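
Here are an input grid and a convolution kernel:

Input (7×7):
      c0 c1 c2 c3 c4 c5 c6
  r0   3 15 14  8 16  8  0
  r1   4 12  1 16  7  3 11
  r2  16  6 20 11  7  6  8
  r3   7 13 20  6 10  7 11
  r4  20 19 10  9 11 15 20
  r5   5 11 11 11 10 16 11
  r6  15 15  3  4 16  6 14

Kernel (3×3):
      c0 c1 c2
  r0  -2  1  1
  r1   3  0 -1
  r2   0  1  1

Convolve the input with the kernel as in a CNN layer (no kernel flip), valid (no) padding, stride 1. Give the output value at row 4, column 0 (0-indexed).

11

The receptive field on the input at this output position is [20 19 10 / 5 11 11 / 15 15 3]. Elementwise product with the kernel and sum: 20·-2 + 19·1 + 10·1 + 5·3 + 11·-1 + 15·1 + 3·1.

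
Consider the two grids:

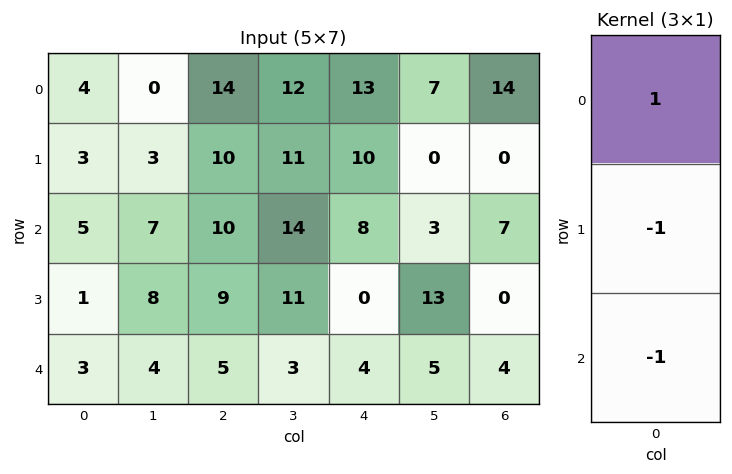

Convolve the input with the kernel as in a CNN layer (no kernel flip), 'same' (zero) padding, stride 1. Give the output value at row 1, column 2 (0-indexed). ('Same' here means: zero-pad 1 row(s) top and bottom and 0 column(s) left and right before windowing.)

The receptive field on the zero-padded input at this output position is [14 / 10 / 10]. Elementwise product with the kernel and sum: 14·1 + 10·-1 + 10·-1.

-6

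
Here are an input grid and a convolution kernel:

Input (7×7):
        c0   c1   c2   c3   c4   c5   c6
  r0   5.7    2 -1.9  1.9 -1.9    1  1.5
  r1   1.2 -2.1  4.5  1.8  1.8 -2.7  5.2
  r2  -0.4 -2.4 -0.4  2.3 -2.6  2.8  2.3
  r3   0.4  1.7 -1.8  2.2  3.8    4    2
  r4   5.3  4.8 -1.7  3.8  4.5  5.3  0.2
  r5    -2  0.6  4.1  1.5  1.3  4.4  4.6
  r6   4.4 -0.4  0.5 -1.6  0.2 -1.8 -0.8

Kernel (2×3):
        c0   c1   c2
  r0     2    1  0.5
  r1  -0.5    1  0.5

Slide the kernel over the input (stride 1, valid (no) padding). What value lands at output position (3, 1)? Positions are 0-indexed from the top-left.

The receptive field on the input at this output position is [1.7 -1.8 2.2 / 4.8 -1.7 3.8]. Elementwise product with the kernel and sum: 1.7·2 + -1.8·1 + 2.2·0.5 + 4.8·-0.5 + -1.7·1 + 3.8·0.5.

0.5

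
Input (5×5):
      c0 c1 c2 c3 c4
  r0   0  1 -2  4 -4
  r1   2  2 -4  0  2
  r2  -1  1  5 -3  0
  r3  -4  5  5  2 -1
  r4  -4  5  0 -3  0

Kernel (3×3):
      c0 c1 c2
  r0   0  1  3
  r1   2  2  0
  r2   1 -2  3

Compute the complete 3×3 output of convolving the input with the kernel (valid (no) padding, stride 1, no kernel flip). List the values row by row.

Output[0,0]: The receptive field on the input at this output position is [0 1 -2 / 2 2 -4 / -1 1 5]. Elementwise product with the kernel and sum: 1·1 + -2·3 + 2·2 + 2·2 + -1·1 + 1·-2 + 5·3.
Output[0,1]: The receptive field on the input at this output position is [1 -2 4 / 2 -4 0 / 1 5 -3]. Elementwise product with the kernel and sum: -2·1 + 4·3 + 2·2 + -4·2 + 1·1 + 5·-2 + -3·3.

15 -12 -5
-9 9 8
4 12 17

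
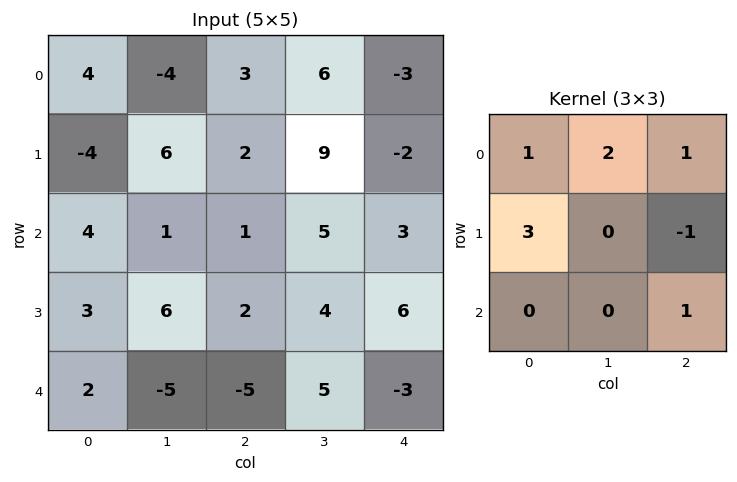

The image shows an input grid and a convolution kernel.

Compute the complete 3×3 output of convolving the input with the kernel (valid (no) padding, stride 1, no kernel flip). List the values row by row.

Output[0,0]: The receptive field on the input at this output position is [4 -4 3 / -4 6 2 / 4 1 1]. Elementwise product with the kernel and sum: 4·1 + -4·2 + 3·1 + -4·3 + 2·-1 + 1·1.
Output[0,1]: The receptive field on the input at this output position is [-4 3 6 / 6 2 9 / 1 1 5]. Elementwise product with the kernel and sum: -4·1 + 3·2 + 6·1 + 6·3 + 9·-1 + 5·1.

-14 22 23
23 21 24
9 27 11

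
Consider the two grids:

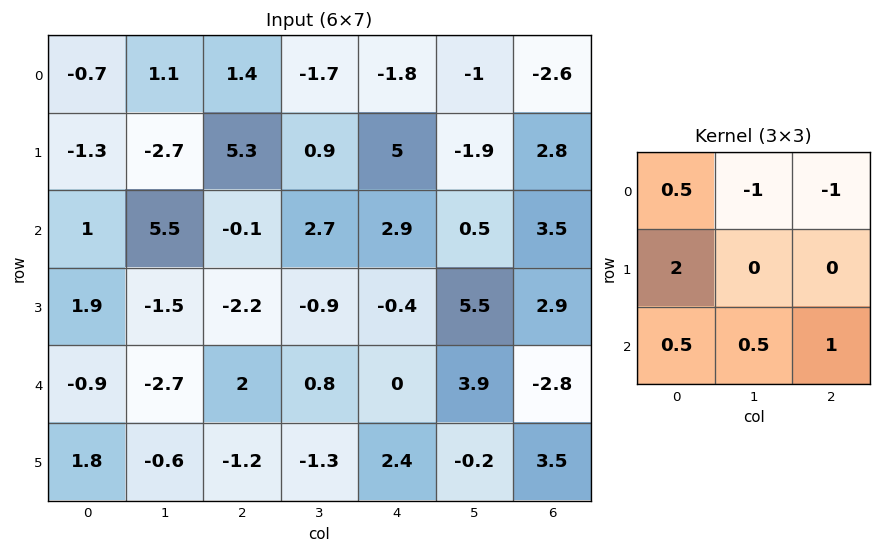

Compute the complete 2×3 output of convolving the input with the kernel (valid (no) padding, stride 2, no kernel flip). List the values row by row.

-2.3 19 17.9
-0.9 -8.65 -4.2

Output[0,0]: The receptive field on the input at this output position is [-0.7 1.1 1.4 / -1.3 -2.7 5.3 / 1 5.5 -0.1]. Elementwise product with the kernel and sum: -0.7·0.5 + 1.1·-1 + 1.4·-1 + -1.3·2 + 1·0.5 + 5.5·0.5 + -0.1·1.
Output[0,1]: The receptive field on the input at this output position is [1.4 -1.7 -1.8 / 5.3 0.9 5 / -0.1 2.7 2.9]. Elementwise product with the kernel and sum: 1.4·0.5 + -1.7·-1 + -1.8·-1 + 5.3·2 + -0.1·0.5 + 2.7·0.5 + 2.9·1.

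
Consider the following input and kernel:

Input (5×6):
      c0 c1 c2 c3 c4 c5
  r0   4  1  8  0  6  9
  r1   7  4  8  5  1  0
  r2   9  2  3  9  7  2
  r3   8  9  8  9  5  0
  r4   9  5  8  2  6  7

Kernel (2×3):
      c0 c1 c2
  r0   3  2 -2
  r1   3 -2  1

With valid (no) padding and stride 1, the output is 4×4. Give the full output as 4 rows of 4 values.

19 20 27 7
39 27 30 32
39 14 24 54
51 26 58 38

Output[0,0]: The receptive field on the input at this output position is [4 1 8 / 7 4 8]. Elementwise product with the kernel and sum: 4·3 + 1·2 + 8·-2 + 7·3 + 4·-2 + 8·1.
Output[0,1]: The receptive field on the input at this output position is [1 8 0 / 4 8 5]. Elementwise product with the kernel and sum: 1·3 + 8·2 + 0·-2 + 4·3 + 8·-2 + 5·1.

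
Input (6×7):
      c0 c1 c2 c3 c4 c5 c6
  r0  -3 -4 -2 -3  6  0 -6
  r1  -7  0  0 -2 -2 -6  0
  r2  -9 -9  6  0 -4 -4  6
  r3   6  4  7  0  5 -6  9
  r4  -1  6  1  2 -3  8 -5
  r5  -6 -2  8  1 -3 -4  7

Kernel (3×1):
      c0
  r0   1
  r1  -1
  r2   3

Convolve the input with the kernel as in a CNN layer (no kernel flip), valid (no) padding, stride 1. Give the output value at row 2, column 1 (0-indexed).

The receptive field on the input at this output position is [-9 / 4 / 6]. Elementwise product with the kernel and sum: -9·1 + 4·-1 + 6·3.

5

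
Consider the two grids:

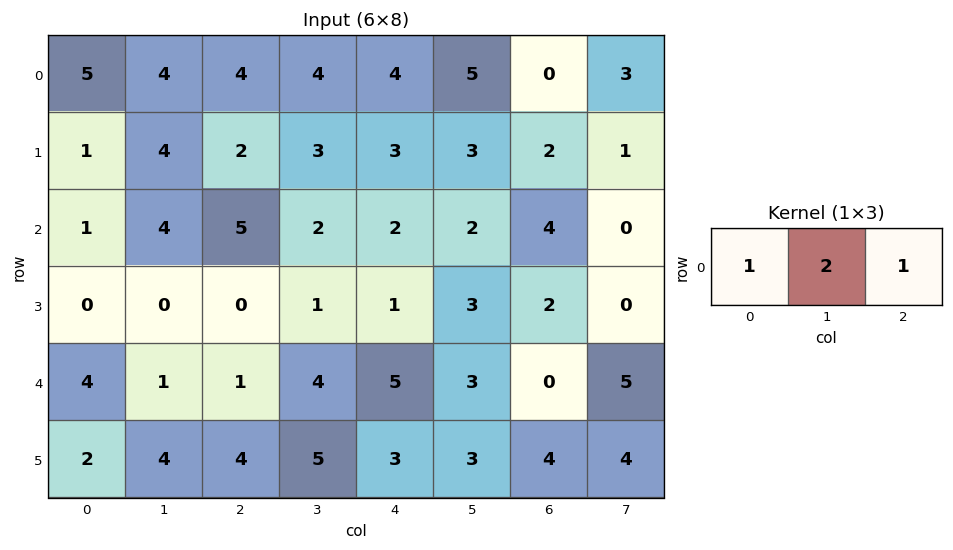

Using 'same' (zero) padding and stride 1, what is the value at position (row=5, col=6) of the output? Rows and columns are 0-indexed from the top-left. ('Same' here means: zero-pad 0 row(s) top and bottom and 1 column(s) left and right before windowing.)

The receptive field on the zero-padded input at this output position is [3 4 4]. Elementwise product with the kernel and sum: 3·1 + 4·2 + 4·1.

15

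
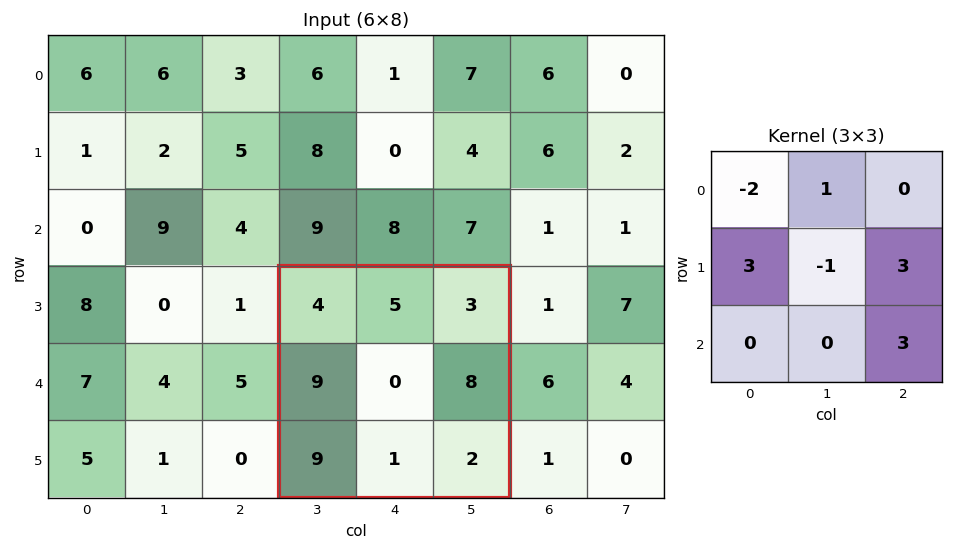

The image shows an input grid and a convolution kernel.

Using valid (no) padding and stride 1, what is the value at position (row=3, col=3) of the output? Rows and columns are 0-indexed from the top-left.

The receptive field on the input at this output position is [4 5 3 / 9 0 8 / 9 1 2]. Elementwise product with the kernel and sum: 4·-2 + 5·1 + 9·3 + 0·-1 + 8·3 + 2·3.

54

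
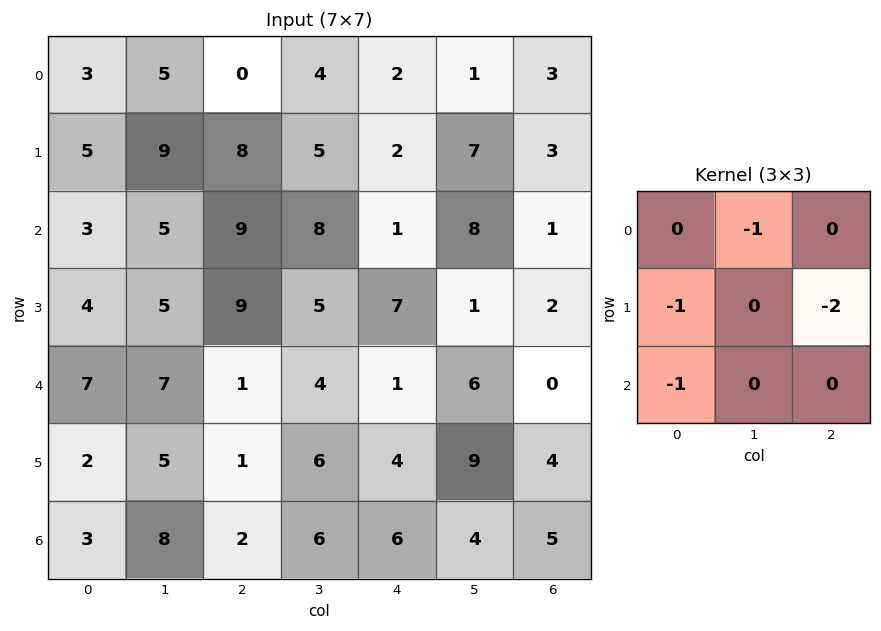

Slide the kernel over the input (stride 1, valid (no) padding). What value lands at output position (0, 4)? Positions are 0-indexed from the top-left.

-10

The receptive field on the input at this output position is [2 1 3 / 2 7 3 / 1 8 1]. Elementwise product with the kernel and sum: 1·-1 + 2·-1 + 3·-2 + 1·-1.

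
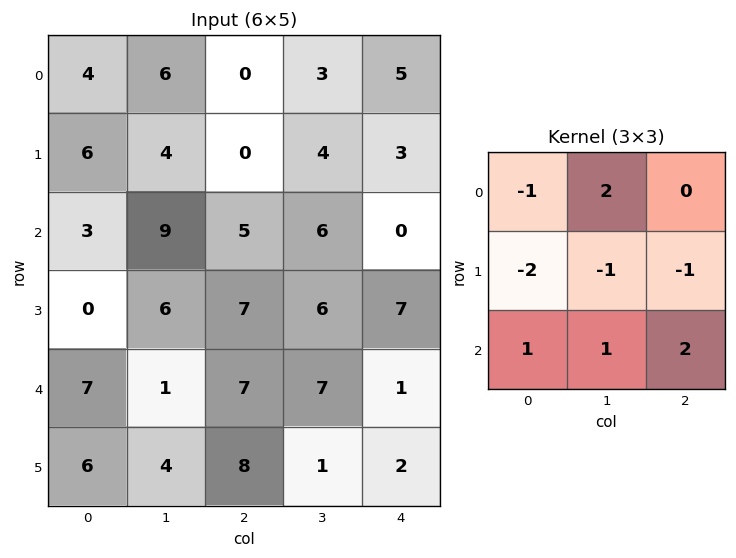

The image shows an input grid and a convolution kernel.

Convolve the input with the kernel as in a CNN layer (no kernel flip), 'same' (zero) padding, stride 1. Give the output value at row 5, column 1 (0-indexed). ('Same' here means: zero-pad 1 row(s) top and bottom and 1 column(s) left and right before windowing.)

The receptive field on the zero-padded input at this output position is [7 1 7 / 6 4 8 / 0 0 0]. Elementwise product with the kernel and sum: 7·-1 + 1·2 + 6·-2 + 4·-1 + 8·-1 + 0·1 + 0·1 + 0·2.

-29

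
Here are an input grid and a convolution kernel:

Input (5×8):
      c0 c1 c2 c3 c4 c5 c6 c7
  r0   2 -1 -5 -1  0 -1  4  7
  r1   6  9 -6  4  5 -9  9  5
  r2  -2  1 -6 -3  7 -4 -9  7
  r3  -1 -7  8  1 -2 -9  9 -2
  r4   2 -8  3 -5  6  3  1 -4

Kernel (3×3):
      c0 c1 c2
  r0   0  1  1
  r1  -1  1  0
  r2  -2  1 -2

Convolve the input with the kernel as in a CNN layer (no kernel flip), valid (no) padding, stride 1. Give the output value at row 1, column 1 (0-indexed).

The receptive field on the input at this output position is [9 -6 4 / 1 -6 -3 / -7 8 1]. Elementwise product with the kernel and sum: -6·1 + 4·1 + 1·-1 + -6·1 + -7·-2 + 8·1 + 1·-2.

11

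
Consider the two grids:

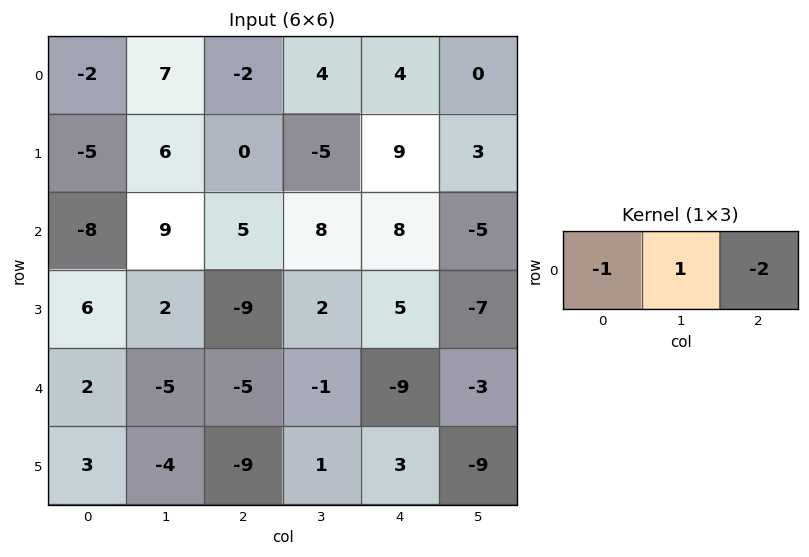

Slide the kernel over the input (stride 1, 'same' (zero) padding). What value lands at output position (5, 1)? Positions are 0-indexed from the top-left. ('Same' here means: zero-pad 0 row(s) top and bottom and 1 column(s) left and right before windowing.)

11

The receptive field on the zero-padded input at this output position is [3 -4 -9]. Elementwise product with the kernel and sum: 3·-1 + -4·1 + -9·-2.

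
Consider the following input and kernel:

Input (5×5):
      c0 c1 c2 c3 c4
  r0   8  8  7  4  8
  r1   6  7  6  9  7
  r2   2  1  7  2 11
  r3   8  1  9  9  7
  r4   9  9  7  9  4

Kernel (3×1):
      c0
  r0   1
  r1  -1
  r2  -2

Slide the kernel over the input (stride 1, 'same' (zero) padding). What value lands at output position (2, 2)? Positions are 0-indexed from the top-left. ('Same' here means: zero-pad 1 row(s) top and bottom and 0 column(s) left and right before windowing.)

The receptive field on the zero-padded input at this output position is [6 / 7 / 9]. Elementwise product with the kernel and sum: 6·1 + 7·-1 + 9·-2.

-19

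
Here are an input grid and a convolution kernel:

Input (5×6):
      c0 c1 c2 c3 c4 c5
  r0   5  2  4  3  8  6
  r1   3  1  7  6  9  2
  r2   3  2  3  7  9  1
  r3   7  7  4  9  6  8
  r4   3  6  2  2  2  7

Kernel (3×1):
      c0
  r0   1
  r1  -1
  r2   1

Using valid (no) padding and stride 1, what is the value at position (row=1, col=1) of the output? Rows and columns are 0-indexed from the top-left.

The receptive field on the input at this output position is [1 / 2 / 7]. Elementwise product with the kernel and sum: 1·1 + 2·-1 + 7·1.

6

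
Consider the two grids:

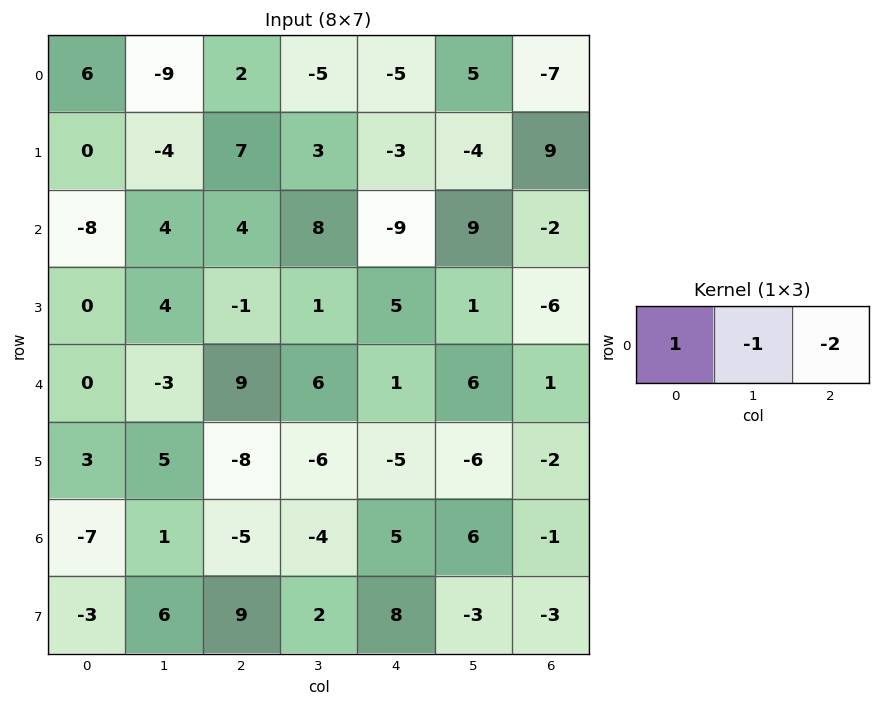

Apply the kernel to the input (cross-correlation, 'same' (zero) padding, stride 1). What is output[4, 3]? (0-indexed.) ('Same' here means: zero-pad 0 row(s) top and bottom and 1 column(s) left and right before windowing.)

The receptive field on the zero-padded input at this output position is [9 6 1]. Elementwise product with the kernel and sum: 9·1 + 6·-1 + 1·-2.

1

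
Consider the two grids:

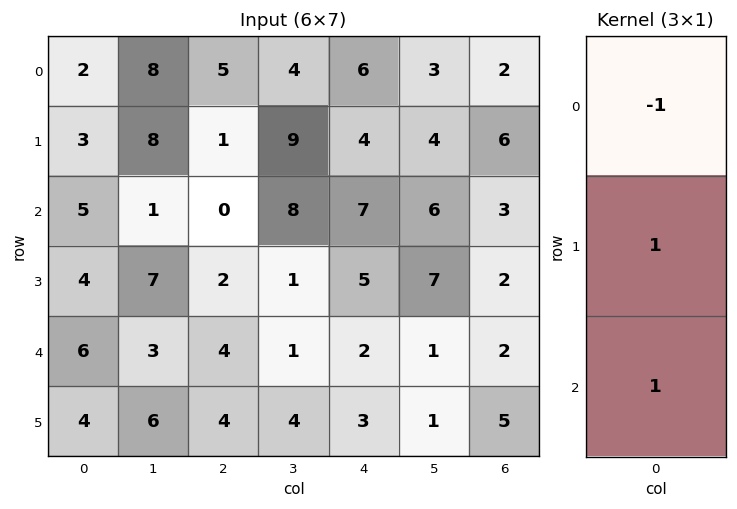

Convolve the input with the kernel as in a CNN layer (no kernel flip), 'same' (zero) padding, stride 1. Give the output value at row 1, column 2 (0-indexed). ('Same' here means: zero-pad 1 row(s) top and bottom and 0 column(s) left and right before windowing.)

The receptive field on the zero-padded input at this output position is [5 / 1 / 0]. Elementwise product with the kernel and sum: 5·-1 + 1·1 + 0·1.

-4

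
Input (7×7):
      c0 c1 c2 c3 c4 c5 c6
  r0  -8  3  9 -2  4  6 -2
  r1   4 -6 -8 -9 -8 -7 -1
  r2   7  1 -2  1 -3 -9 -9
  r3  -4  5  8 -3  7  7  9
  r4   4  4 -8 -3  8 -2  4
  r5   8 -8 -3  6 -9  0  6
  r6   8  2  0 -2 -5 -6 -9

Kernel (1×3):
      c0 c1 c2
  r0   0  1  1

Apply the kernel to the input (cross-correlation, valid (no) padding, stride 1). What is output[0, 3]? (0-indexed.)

10

The receptive field on the input at this output position is [-2 4 6]. Elementwise product with the kernel and sum: 4·1 + 6·1.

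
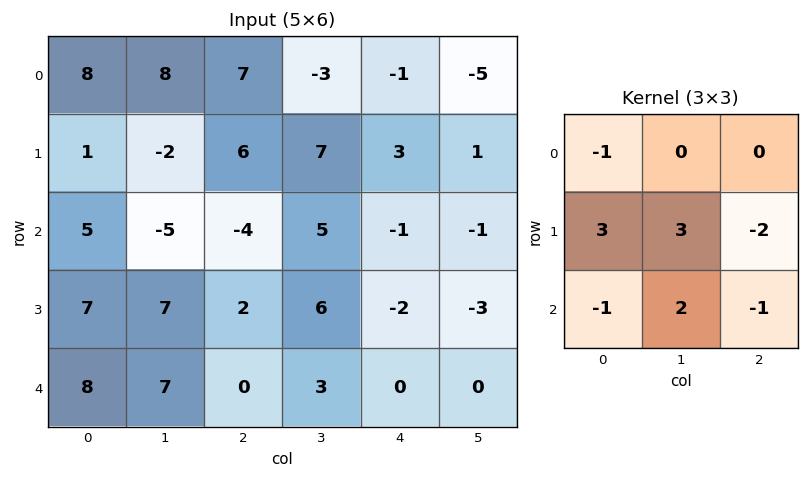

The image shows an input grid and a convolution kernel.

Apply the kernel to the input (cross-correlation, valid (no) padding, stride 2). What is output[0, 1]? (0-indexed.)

41

The receptive field on the input at this output position is [7 -3 -1 / 6 7 3 / -4 5 -1]. Elementwise product with the kernel and sum: 7·-1 + 6·3 + 7·3 + 3·-2 + -4·-1 + 5·2 + -1·-1.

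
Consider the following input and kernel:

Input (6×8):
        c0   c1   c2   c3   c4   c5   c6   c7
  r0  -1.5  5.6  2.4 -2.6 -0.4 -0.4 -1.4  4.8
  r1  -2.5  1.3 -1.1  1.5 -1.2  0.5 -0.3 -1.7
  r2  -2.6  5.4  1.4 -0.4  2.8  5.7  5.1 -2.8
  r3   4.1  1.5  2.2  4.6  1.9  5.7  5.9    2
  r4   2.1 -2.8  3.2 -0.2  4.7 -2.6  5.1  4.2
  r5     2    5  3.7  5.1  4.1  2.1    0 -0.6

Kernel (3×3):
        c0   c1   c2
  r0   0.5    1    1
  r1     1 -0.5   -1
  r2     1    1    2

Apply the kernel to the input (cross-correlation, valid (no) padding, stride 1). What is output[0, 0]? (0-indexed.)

10.8

The receptive field on the input at this output position is [-1.5 5.6 2.4 / -2.5 1.3 -1.1 / -2.6 5.4 1.4]. Elementwise product with the kernel and sum: -1.5·0.5 + 5.6·1 + 2.4·1 + -2.5·1 + 1.3·-0.5 + -1.1·-1 + -2.6·1 + 5.4·1 + 1.4·2.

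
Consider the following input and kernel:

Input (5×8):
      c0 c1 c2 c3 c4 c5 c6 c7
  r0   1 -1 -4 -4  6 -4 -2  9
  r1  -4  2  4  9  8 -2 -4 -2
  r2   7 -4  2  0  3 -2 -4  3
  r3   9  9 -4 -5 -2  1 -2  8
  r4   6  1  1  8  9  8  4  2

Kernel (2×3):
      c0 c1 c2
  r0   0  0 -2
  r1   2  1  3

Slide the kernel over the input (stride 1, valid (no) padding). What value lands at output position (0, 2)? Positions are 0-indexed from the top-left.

The receptive field on the input at this output position is [-4 -4 6 / 4 9 8]. Elementwise product with the kernel and sum: 6·-2 + 4·2 + 9·1 + 8·3.

29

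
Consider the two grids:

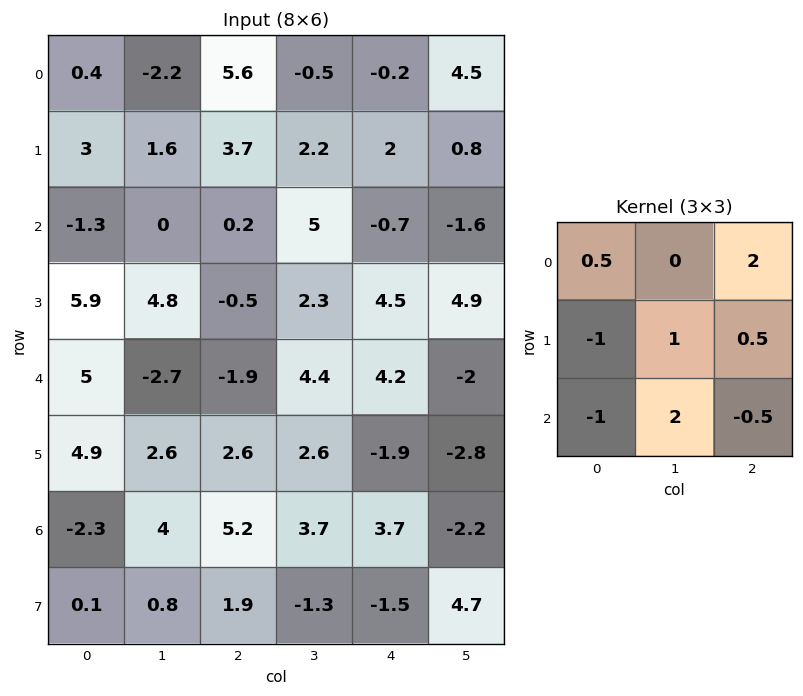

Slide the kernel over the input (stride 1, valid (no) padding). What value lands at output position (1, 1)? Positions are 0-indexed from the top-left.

0.95

The receptive field on the input at this output position is [1.6 3.7 2.2 / 0 0.2 5 / 4.8 -0.5 2.3]. Elementwise product with the kernel and sum: 1.6·0.5 + 2.2·2 + 0·-1 + 0.2·1 + 5·0.5 + 4.8·-1 + -0.5·2 + 2.3·-0.5.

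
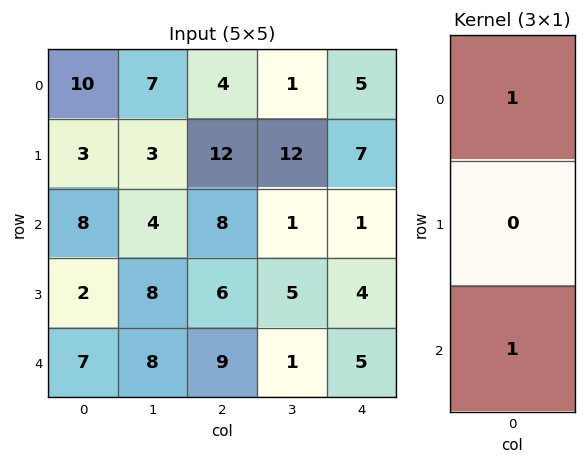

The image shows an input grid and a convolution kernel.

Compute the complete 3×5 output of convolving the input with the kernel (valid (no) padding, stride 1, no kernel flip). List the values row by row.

18 11 12 2 6
5 11 18 17 11
15 12 17 2 6

Output[0,0]: The receptive field on the input at this output position is [10 / 3 / 8]. Elementwise product with the kernel and sum: 10·1 + 8·1.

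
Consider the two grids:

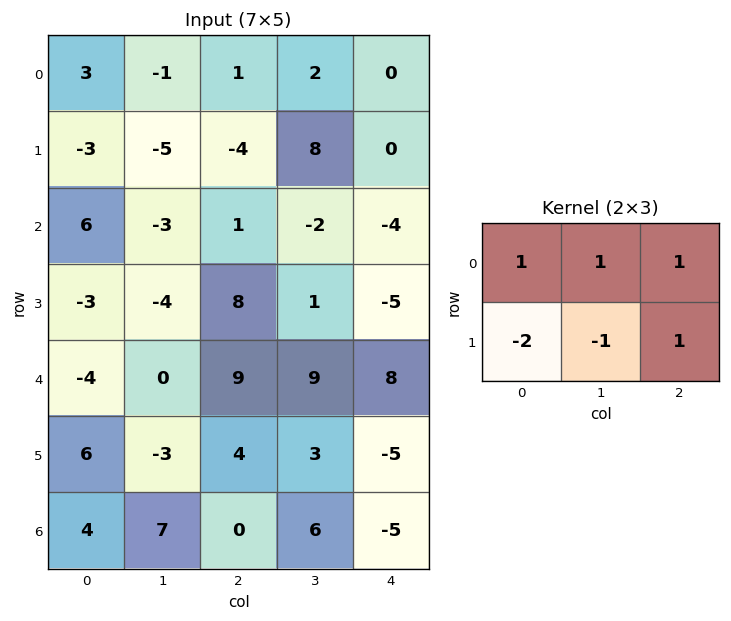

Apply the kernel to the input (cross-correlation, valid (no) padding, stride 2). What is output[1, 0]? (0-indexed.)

The receptive field on the input at this output position is [6 -3 1 / -3 -4 8]. Elementwise product with the kernel and sum: 6·1 + -3·1 + 1·1 + -3·-2 + -4·-1 + 8·1.

22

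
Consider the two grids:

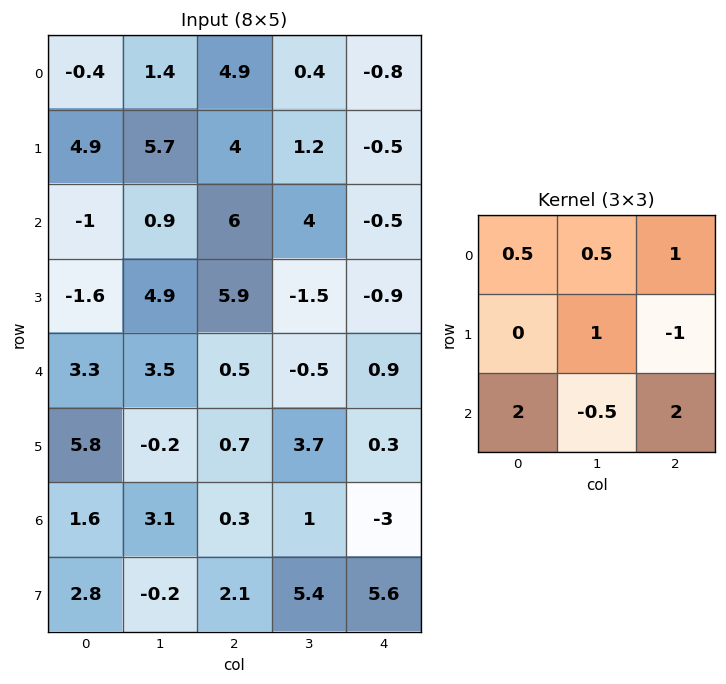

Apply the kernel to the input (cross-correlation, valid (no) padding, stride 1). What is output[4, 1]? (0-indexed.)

6.55

The receptive field on the input at this output position is [3.5 0.5 -0.5 / -0.2 0.7 3.7 / 3.1 0.3 1]. Elementwise product with the kernel and sum: 3.5·0.5 + 0.5·0.5 + -0.5·1 + 0.7·1 + 3.7·-1 + 3.1·2 + 0.3·-0.5 + 1·2.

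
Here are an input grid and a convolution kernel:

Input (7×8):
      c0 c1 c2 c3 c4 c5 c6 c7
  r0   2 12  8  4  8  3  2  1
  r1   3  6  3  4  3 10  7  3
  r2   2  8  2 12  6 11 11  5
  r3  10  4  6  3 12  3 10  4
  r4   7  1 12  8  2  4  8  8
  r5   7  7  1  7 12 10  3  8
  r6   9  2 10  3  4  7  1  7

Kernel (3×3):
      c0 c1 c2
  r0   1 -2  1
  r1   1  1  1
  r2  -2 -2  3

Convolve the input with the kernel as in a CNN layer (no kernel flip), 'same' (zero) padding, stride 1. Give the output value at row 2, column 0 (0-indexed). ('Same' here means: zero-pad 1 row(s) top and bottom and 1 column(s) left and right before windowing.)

2

The receptive field on the zero-padded input at this output position is [0 3 6 / 0 2 8 / 0 10 4]. Elementwise product with the kernel and sum: 0·1 + 3·-2 + 6·1 + 0·1 + 2·1 + 8·1 + 0·-2 + 10·-2 + 4·3.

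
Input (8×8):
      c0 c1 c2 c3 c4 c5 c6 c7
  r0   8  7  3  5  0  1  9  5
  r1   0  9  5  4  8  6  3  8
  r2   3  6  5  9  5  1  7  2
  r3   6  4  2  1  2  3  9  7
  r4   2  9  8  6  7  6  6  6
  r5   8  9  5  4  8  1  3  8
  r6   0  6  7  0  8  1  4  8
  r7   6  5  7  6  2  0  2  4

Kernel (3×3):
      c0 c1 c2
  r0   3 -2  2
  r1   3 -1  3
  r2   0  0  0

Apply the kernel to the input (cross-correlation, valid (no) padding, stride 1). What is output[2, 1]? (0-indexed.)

39

The receptive field on the input at this output position is [6 5 9 / 4 2 1 / 9 8 6]. Elementwise product with the kernel and sum: 6·3 + 5·-2 + 9·2 + 4·3 + 2·-1 + 1·3.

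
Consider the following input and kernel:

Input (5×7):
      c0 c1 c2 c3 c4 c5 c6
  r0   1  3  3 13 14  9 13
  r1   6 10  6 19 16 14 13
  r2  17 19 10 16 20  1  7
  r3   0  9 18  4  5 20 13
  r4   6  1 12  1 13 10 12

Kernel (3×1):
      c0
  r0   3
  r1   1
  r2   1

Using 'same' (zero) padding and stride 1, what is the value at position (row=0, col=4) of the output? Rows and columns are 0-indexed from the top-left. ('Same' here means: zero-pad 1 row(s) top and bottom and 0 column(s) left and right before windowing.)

The receptive field on the zero-padded input at this output position is [0 / 14 / 16]. Elementwise product with the kernel and sum: 0·3 + 14·1 + 16·1.

30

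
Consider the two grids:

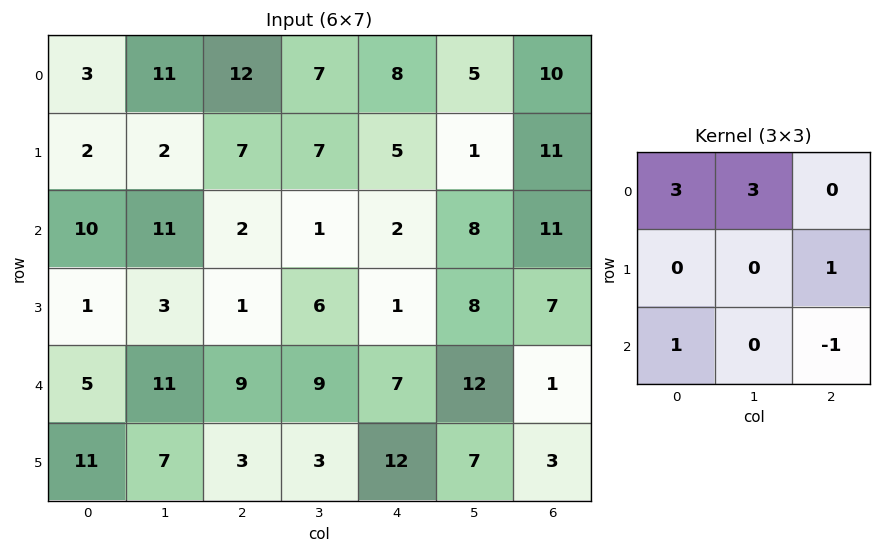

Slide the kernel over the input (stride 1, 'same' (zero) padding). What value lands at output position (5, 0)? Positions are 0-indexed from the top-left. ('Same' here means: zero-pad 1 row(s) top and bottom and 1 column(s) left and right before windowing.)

22

The receptive field on the zero-padded input at this output position is [0 5 11 / 0 11 7 / 0 0 0]. Elementwise product with the kernel and sum: 0·3 + 5·3 + 7·1 + 0·1 + 0·-1.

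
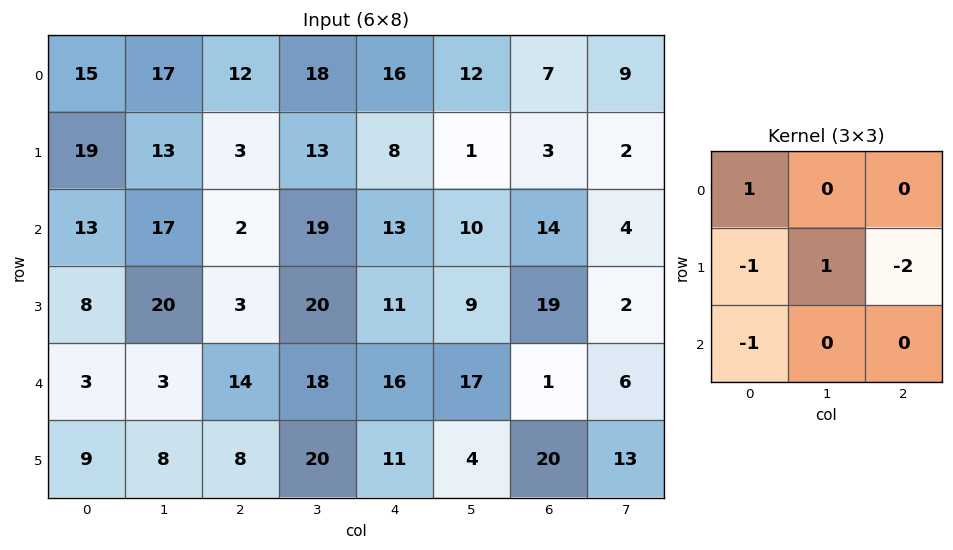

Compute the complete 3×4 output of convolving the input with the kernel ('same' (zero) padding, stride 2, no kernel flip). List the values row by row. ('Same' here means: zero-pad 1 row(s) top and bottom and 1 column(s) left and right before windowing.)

-19 -54 -39 -24
-21 -60 -33 -12
-3 -13 -36 -23

Output[0,0]: The receptive field on the zero-padded input at this output position is [0 0 0 / 0 15 17 / 0 19 13]. Elementwise product with the kernel and sum: 0·1 + 0·-1 + 15·1 + 17·-2 + 0·-1.
Output[0,1]: The receptive field on the zero-padded input at this output position is [0 0 0 / 17 12 18 / 13 3 13]. Elementwise product with the kernel and sum: 0·1 + 17·-1 + 12·1 + 18·-2 + 13·-1.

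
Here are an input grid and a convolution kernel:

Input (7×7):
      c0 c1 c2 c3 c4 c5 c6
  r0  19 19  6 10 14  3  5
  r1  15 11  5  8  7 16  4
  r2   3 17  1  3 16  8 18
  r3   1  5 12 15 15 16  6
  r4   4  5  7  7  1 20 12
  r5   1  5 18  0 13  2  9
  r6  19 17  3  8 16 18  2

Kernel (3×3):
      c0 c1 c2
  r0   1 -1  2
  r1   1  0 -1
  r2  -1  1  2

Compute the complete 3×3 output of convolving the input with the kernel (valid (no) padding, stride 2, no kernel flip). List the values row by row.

38 56 52
-8 29 96
0 44 15

Output[0,0]: The receptive field on the input at this output position is [19 19 6 / 15 11 5 / 3 17 1]. Elementwise product with the kernel and sum: 19·1 + 19·-1 + 6·2 + 15·1 + 5·-1 + 3·-1 + 17·1 + 1·2.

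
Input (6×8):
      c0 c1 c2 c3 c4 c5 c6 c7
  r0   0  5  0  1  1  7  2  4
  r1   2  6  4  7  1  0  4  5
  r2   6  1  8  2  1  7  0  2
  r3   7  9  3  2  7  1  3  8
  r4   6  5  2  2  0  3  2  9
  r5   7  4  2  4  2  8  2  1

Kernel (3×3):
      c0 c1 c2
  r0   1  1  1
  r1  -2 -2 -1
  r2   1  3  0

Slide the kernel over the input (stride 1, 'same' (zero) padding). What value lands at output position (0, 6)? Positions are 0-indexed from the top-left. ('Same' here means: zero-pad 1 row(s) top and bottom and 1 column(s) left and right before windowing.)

-10

The receptive field on the zero-padded input at this output position is [0 0 0 / 7 2 4 / 0 4 5]. Elementwise product with the kernel and sum: 0·1 + 0·1 + 0·1 + 7·-2 + 2·-2 + 4·-1 + 0·1 + 4·3.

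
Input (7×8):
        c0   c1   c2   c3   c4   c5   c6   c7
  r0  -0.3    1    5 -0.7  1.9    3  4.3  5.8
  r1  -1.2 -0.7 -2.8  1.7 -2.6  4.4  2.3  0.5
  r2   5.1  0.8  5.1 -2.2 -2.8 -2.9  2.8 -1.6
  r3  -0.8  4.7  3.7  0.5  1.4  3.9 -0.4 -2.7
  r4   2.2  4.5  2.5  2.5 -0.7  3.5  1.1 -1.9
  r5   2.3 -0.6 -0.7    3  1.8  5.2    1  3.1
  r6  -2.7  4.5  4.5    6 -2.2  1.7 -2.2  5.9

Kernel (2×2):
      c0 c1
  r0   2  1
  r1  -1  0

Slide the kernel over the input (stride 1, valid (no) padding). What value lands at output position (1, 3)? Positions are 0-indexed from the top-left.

3

The receptive field on the input at this output position is [1.7 -2.6 / -2.2 -2.8]. Elementwise product with the kernel and sum: 1.7·2 + -2.6·1 + -2.2·-1.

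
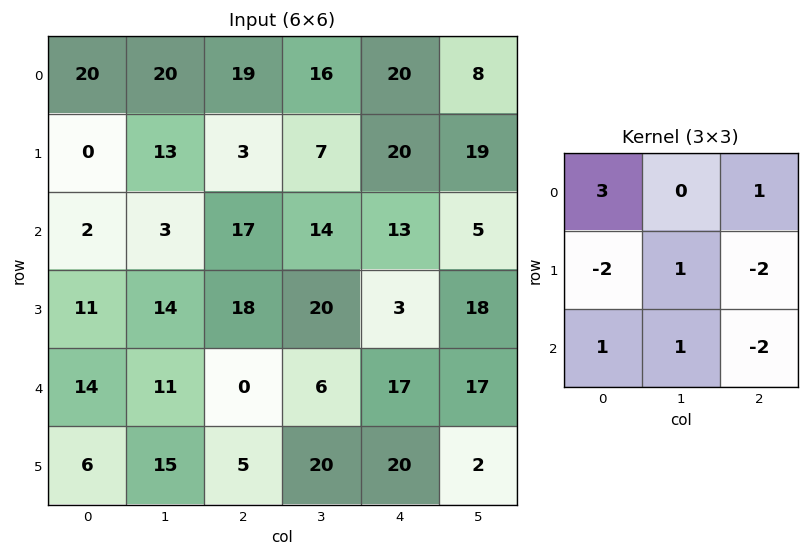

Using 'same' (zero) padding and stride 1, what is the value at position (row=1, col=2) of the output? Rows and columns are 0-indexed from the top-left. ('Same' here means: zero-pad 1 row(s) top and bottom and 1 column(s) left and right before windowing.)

31

The receptive field on the zero-padded input at this output position is [20 19 16 / 13 3 7 / 3 17 14]. Elementwise product with the kernel and sum: 20·3 + 16·1 + 13·-2 + 3·1 + 7·-2 + 3·1 + 17·1 + 14·-2.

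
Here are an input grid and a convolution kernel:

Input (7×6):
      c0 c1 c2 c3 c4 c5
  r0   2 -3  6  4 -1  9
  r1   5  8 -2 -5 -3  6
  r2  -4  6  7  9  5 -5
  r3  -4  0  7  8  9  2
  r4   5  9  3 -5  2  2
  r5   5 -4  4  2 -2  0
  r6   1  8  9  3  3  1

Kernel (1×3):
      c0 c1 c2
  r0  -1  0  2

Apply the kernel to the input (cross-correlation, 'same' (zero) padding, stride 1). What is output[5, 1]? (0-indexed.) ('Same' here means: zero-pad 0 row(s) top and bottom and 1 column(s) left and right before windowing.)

3

The receptive field on the zero-padded input at this output position is [5 -4 4]. Elementwise product with the kernel and sum: 5·-1 + 4·2.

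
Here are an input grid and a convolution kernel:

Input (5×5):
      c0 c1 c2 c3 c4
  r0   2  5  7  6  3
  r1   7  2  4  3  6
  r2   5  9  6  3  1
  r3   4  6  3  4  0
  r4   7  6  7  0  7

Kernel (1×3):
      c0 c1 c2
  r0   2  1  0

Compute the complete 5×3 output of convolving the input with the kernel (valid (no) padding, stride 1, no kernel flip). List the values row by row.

Output[0,0]: The receptive field on the input at this output position is [2 5 7]. Elementwise product with the kernel and sum: 2·2 + 5·1.
Output[0,1]: The receptive field on the input at this output position is [5 7 6]. Elementwise product with the kernel and sum: 5·2 + 7·1.

9 17 20
16 8 11
19 24 15
14 15 10
20 19 14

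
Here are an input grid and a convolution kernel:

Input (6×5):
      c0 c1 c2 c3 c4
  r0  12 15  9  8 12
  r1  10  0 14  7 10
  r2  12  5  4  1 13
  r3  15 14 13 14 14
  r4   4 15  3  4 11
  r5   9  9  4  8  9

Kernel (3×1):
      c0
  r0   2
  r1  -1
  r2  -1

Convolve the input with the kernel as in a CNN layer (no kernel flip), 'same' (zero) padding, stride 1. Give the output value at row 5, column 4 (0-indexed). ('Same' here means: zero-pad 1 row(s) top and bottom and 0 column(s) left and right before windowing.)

The receptive field on the zero-padded input at this output position is [11 / 9 / 0]. Elementwise product with the kernel and sum: 11·2 + 9·-1 + 0·-1.

13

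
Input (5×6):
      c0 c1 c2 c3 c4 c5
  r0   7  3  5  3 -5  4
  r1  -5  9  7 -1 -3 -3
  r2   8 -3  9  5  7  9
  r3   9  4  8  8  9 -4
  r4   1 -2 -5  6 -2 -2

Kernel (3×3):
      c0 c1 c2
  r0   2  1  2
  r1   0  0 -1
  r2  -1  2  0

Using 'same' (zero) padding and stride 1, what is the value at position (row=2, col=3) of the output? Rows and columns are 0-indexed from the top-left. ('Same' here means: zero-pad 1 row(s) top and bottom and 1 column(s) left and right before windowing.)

The receptive field on the zero-padded input at this output position is [7 -1 -3 / 9 5 7 / 8 8 9]. Elementwise product with the kernel and sum: 7·2 + -1·1 + -3·2 + 7·-1 + 8·-1 + 8·2.

8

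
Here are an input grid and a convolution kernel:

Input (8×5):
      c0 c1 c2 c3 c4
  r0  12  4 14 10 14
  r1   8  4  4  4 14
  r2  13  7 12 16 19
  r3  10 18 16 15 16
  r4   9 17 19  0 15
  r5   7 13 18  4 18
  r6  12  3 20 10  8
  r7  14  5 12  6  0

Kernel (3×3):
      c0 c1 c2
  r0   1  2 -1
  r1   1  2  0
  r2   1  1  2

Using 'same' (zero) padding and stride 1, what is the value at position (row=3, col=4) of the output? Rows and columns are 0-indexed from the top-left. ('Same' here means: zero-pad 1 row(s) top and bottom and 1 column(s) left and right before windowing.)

The receptive field on the zero-padded input at this output position is [16 19 0 / 15 16 0 / 0 15 0]. Elementwise product with the kernel and sum: 16·1 + 19·2 + 0·-1 + 15·1 + 16·2 + 0·1 + 15·1 + 0·2.

116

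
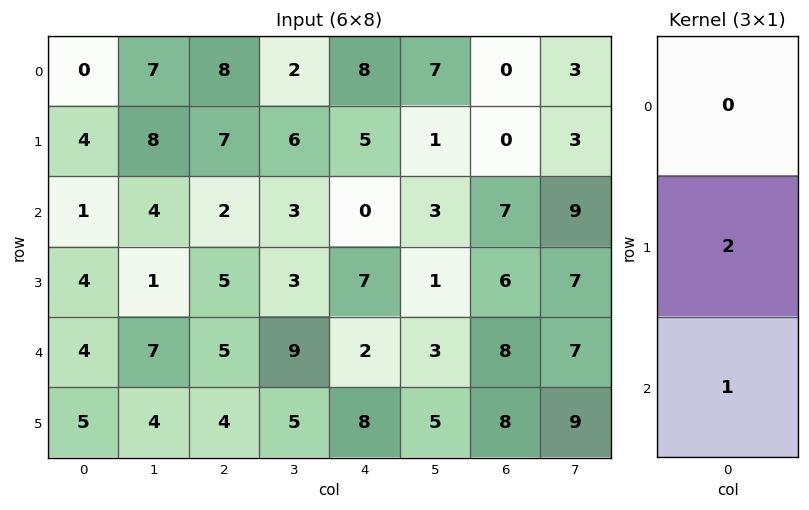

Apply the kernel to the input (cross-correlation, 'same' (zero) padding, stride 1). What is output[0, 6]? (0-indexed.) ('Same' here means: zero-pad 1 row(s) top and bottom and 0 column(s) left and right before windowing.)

The receptive field on the zero-padded input at this output position is [0 / 0 / 0]. Elementwise product with the kernel and sum: 0·2 + 0·1.

0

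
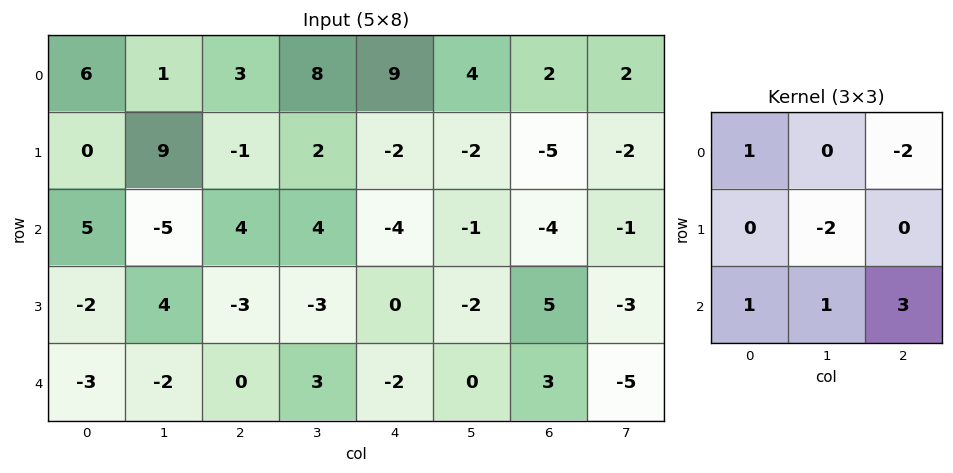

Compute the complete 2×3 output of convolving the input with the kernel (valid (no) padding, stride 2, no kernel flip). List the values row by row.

-6 -23 -8
-16 15 15

Output[0,0]: The receptive field on the input at this output position is [6 1 3 / 0 9 -1 / 5 -5 4]. Elementwise product with the kernel and sum: 6·1 + 3·-2 + 9·-2 + 5·1 + -5·1 + 4·3.
Output[0,1]: The receptive field on the input at this output position is [3 8 9 / -1 2 -2 / 4 4 -4]. Elementwise product with the kernel and sum: 3·1 + 9·-2 + 2·-2 + 4·1 + 4·1 + -4·3.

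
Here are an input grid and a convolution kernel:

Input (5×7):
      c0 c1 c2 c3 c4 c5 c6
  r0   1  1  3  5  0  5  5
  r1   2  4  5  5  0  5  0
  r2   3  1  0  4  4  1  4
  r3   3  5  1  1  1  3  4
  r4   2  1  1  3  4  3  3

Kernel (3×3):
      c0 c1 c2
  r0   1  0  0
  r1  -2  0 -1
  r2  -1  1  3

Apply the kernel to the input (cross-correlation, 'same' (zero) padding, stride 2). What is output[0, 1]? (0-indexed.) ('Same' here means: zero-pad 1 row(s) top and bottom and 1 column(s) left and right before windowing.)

9

The receptive field on the zero-padded input at this output position is [0 0 0 / 1 3 5 / 4 5 5]. Elementwise product with the kernel and sum: 0·1 + 1·-2 + 5·-1 + 4·-1 + 5·1 + 5·3.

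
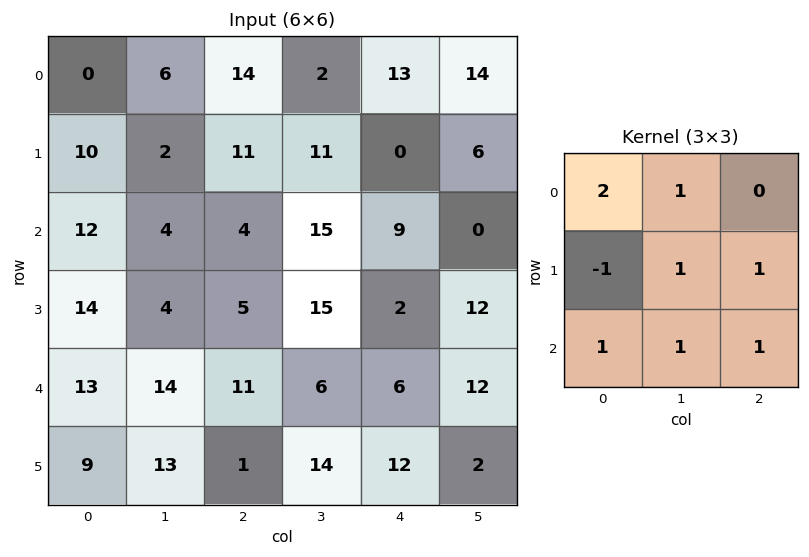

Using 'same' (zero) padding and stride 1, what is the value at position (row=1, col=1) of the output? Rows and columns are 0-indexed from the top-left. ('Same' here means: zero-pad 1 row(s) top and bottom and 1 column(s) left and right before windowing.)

The receptive field on the zero-padded input at this output position is [0 6 14 / 10 2 11 / 12 4 4]. Elementwise product with the kernel and sum: 0·2 + 6·1 + 10·-1 + 2·1 + 11·1 + 12·1 + 4·1 + 4·1.

29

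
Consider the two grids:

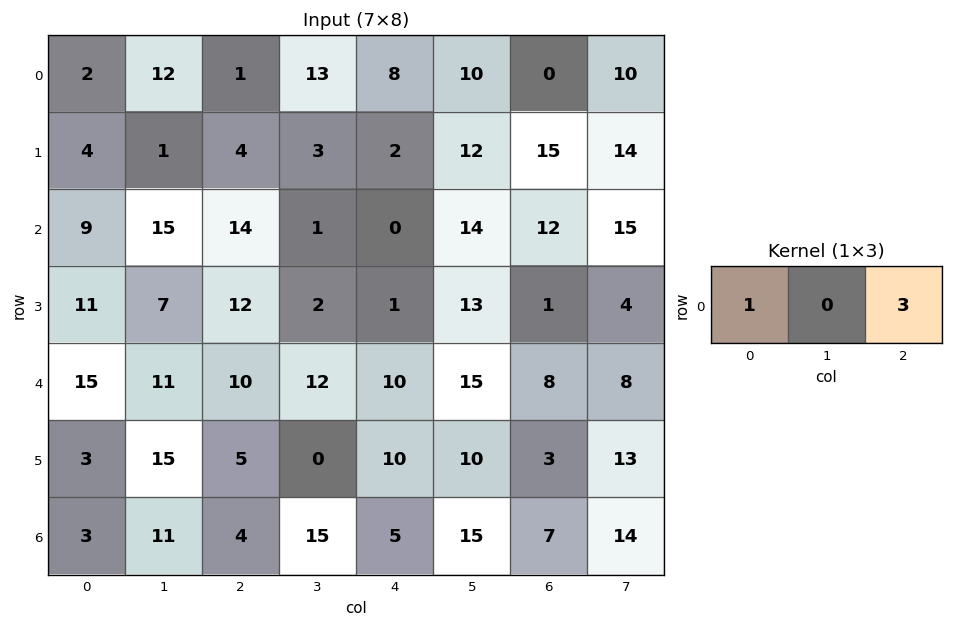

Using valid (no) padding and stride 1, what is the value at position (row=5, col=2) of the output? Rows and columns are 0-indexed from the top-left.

35

The receptive field on the input at this output position is [5 0 10]. Elementwise product with the kernel and sum: 5·1 + 10·3.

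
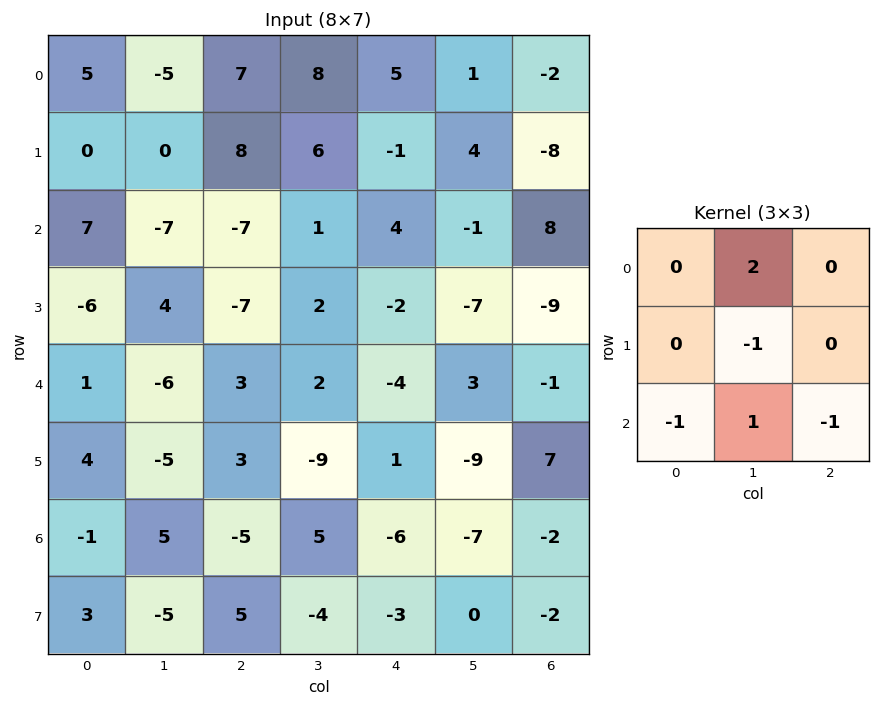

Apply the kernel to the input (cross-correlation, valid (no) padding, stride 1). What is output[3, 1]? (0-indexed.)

The receptive field on the input at this output position is [4 -7 2 / -6 3 2 / -5 3 -9]. Elementwise product with the kernel and sum: -7·2 + 3·-1 + -5·-1 + 3·1 + -9·-1.

0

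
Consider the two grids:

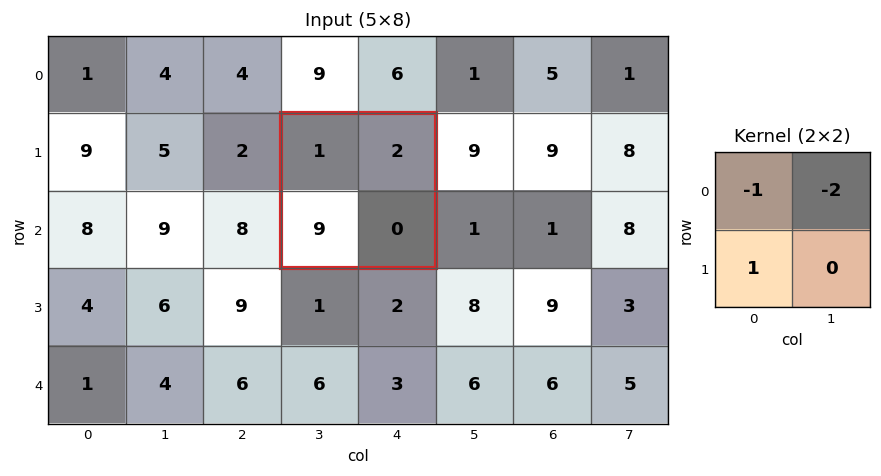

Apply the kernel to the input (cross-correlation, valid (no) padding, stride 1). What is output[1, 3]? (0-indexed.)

The receptive field on the input at this output position is [1 2 / 9 0]. Elementwise product with the kernel and sum: 1·-1 + 2·-2 + 9·1.

4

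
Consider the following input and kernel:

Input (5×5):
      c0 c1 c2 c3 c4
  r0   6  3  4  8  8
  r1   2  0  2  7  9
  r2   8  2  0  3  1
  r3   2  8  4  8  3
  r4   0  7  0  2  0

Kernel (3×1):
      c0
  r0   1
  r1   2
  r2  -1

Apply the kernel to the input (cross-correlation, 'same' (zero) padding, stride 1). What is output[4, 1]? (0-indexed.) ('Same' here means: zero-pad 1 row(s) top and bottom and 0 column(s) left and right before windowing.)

22

The receptive field on the zero-padded input at this output position is [8 / 7 / 0]. Elementwise product with the kernel and sum: 8·1 + 7·2 + 0·-1.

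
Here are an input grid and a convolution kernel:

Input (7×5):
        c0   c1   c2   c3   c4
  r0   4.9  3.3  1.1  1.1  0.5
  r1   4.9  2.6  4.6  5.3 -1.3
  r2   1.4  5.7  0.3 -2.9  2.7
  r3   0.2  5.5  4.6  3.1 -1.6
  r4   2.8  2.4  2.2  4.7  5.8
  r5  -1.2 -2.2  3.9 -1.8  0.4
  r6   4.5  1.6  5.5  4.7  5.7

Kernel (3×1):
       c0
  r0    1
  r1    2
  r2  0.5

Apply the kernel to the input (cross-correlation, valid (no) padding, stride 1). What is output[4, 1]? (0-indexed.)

The receptive field on the input at this output position is [2.4 / -2.2 / 1.6]. Elementwise product with the kernel and sum: 2.4·1 + -2.2·2 + 1.6·0.5.

-1.2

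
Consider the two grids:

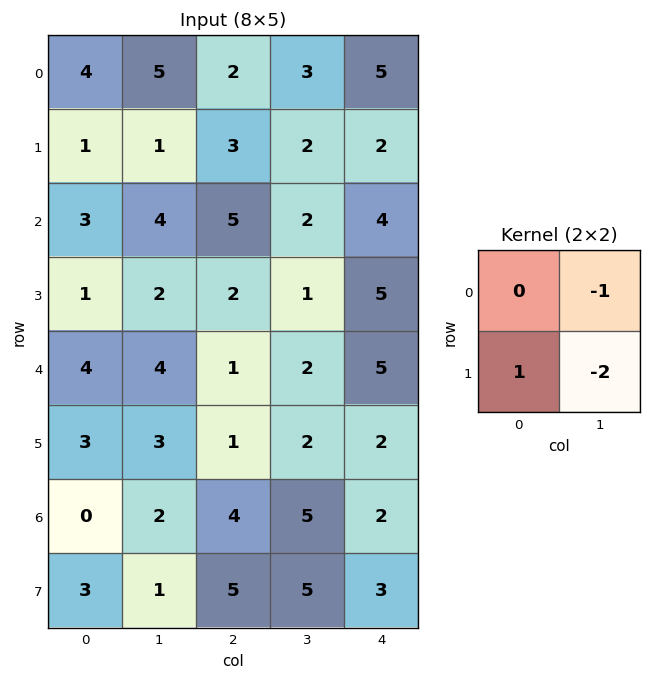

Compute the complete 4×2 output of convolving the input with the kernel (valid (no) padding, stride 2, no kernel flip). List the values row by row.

-6 -4
-7 -2
-7 -5
-1 -10

Output[0,0]: The receptive field on the input at this output position is [4 5 / 1 1]. Elementwise product with the kernel and sum: 5·-1 + 1·1 + 1·-2.
Output[0,1]: The receptive field on the input at this output position is [2 3 / 3 2]. Elementwise product with the kernel and sum: 3·-1 + 3·1 + 2·-2.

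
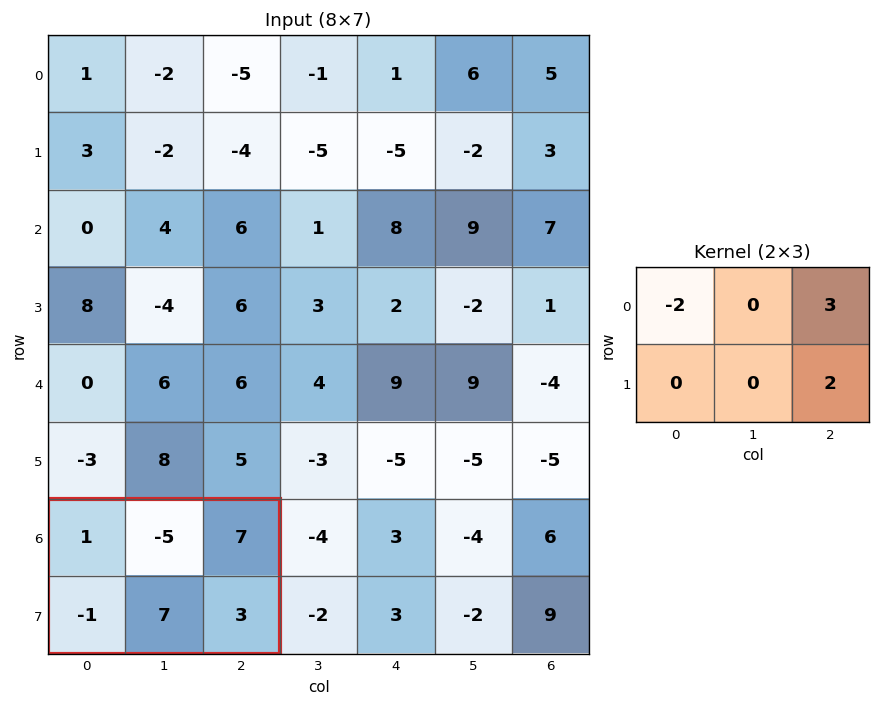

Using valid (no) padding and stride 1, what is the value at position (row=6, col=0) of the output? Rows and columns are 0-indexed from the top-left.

25

The receptive field on the input at this output position is [1 -5 7 / -1 7 3]. Elementwise product with the kernel and sum: 1·-2 + 7·3 + 3·2.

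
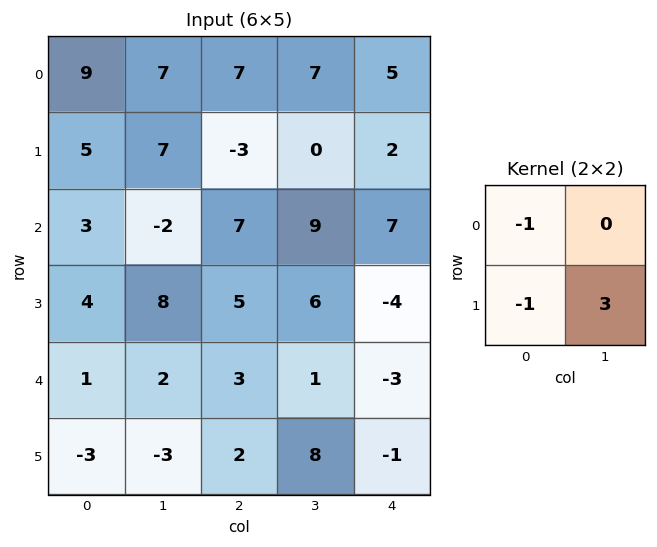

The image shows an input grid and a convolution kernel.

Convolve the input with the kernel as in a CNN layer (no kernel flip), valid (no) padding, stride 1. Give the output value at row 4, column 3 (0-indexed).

The receptive field on the input at this output position is [1 -3 / 8 -1]. Elementwise product with the kernel and sum: 1·-1 + 8·-1 + -1·3.

-12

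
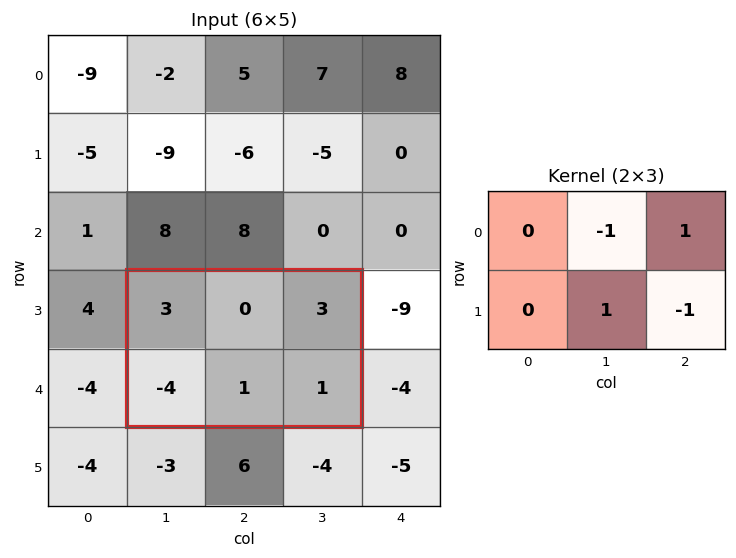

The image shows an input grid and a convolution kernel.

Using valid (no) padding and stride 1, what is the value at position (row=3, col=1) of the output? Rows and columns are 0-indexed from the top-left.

The receptive field on the input at this output position is [3 0 3 / -4 1 1]. Elementwise product with the kernel and sum: 0·-1 + 3·1 + 1·1 + 1·-1.

3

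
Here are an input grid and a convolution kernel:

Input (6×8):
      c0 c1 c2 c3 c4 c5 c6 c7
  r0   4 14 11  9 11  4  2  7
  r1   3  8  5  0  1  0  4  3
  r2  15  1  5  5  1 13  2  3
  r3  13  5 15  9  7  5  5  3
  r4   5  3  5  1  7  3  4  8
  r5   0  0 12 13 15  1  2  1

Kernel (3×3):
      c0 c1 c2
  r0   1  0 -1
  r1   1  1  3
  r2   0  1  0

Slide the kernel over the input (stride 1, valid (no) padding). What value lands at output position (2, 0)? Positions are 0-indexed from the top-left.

The receptive field on the input at this output position is [15 1 5 / 13 5 15 / 5 3 5]. Elementwise product with the kernel and sum: 15·1 + 5·-1 + 13·1 + 5·1 + 15·3 + 3·1.

76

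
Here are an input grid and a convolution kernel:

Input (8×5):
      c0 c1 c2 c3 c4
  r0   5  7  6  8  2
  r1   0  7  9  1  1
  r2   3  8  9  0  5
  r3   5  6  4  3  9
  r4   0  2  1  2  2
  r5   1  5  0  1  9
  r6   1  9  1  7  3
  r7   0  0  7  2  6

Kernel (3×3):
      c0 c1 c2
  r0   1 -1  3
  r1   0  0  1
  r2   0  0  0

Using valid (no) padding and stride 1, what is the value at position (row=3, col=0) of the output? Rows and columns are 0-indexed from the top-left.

12

The receptive field on the input at this output position is [5 6 4 / 0 2 1 / 1 5 0]. Elementwise product with the kernel and sum: 5·1 + 6·-1 + 4·3 + 1·1.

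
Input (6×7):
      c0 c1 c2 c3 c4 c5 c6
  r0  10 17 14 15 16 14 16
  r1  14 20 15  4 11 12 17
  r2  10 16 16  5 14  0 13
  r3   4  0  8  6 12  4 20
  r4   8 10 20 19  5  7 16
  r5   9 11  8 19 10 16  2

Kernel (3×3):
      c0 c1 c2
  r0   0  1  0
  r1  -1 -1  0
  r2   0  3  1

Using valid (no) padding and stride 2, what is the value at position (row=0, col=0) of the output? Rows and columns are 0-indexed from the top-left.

The receptive field on the input at this output position is [10 17 14 / 14 20 15 / 10 16 16]. Elementwise product with the kernel and sum: 17·1 + 14·-1 + 20·-1 + 16·3 + 16·1.

47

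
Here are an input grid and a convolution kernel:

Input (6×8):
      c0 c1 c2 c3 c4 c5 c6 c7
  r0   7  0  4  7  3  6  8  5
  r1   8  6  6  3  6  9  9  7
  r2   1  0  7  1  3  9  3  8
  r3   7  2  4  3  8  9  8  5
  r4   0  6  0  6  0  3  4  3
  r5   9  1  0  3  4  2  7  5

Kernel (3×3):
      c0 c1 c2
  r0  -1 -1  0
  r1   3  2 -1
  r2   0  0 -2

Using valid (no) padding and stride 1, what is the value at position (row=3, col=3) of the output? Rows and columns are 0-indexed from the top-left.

The receptive field on the input at this output position is [3 8 9 / 6 0 3 / 3 4 2]. Elementwise product with the kernel and sum: 3·-1 + 8·-1 + 6·3 + 0·2 + 3·-1 + 2·-2.

0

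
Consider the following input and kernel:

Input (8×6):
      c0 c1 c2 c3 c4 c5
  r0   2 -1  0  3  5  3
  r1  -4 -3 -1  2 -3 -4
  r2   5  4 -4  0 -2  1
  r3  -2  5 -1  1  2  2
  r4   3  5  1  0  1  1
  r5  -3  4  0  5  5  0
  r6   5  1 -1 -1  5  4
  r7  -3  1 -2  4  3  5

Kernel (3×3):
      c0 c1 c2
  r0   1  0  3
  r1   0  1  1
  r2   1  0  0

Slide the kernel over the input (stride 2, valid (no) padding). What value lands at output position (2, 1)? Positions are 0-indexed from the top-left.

13

The receptive field on the input at this output position is [1 0 1 / 0 5 5 / -1 -1 5]. Elementwise product with the kernel and sum: 1·1 + 1·3 + 5·1 + 5·1 + -1·1.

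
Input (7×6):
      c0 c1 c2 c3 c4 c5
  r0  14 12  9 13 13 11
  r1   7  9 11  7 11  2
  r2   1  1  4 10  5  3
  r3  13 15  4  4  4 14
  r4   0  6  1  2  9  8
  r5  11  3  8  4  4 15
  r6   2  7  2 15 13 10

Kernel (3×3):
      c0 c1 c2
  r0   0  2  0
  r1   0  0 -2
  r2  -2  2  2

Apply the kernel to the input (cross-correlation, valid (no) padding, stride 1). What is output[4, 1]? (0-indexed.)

14

The receptive field on the input at this output position is [6 1 2 / 3 8 4 / 7 2 15]. Elementwise product with the kernel and sum: 1·2 + 4·-2 + 7·-2 + 2·2 + 15·2.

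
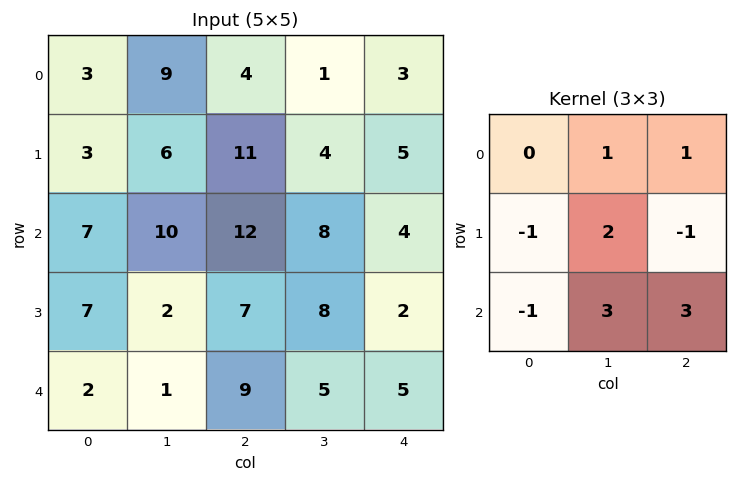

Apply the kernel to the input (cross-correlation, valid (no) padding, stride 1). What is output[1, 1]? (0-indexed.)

64

The receptive field on the input at this output position is [6 11 4 / 10 12 8 / 2 7 8]. Elementwise product with the kernel and sum: 11·1 + 4·1 + 10·-1 + 12·2 + 8·-1 + 2·-1 + 7·3 + 8·3.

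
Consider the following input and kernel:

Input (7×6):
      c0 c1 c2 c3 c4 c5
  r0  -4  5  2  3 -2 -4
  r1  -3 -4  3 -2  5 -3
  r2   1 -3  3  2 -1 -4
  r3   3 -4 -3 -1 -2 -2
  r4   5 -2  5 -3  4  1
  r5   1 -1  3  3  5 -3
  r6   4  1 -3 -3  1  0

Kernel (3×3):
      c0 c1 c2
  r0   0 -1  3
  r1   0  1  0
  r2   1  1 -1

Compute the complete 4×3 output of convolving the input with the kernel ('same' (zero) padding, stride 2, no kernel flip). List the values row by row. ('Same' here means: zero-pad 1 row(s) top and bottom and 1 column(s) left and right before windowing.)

-3 3 4
-1 -12 -16
-8 4 11
0 3 -13

Output[0,0]: The receptive field on the zero-padded input at this output position is [0 0 0 / 0 -4 5 / 0 -3 -4]. Elementwise product with the kernel and sum: 0·-1 + 0·3 + -4·1 + 0·1 + -3·1 + -4·-1.
Output[0,1]: The receptive field on the zero-padded input at this output position is [0 0 0 / 5 2 3 / -4 3 -2]. Elementwise product with the kernel and sum: 0·-1 + 0·3 + 2·1 + -4·1 + 3·1 + -2·-1.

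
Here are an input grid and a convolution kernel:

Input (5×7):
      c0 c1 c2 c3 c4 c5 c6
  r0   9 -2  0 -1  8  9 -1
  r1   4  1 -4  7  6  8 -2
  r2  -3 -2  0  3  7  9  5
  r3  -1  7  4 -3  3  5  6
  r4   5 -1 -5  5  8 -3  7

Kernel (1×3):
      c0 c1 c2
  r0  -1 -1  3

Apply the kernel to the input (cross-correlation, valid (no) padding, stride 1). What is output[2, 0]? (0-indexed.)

The receptive field on the input at this output position is [-3 -2 0]. Elementwise product with the kernel and sum: -3·-1 + -2·-1 + 0·3.

5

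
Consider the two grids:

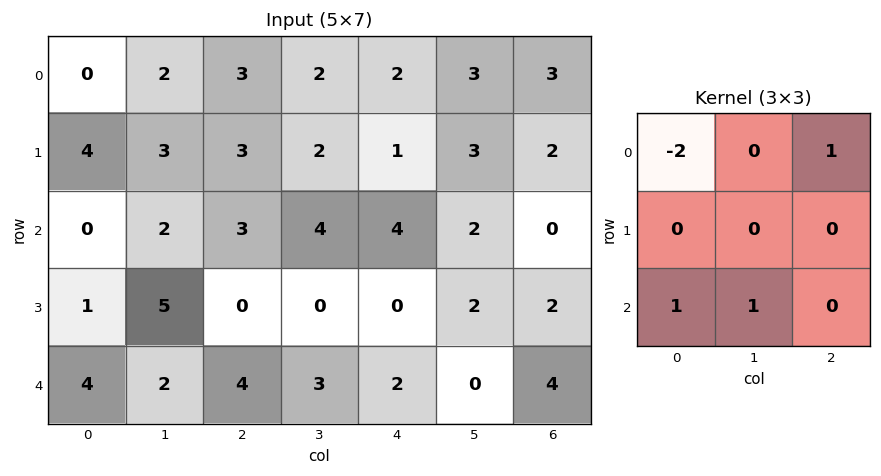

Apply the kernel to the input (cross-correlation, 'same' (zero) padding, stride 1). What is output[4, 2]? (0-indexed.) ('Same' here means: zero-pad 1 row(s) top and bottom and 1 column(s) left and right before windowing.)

The receptive field on the zero-padded input at this output position is [5 0 0 / 2 4 3 / 0 0 0]. Elementwise product with the kernel and sum: 5·-2 + 0·1 + 0·1 + 0·1.

-10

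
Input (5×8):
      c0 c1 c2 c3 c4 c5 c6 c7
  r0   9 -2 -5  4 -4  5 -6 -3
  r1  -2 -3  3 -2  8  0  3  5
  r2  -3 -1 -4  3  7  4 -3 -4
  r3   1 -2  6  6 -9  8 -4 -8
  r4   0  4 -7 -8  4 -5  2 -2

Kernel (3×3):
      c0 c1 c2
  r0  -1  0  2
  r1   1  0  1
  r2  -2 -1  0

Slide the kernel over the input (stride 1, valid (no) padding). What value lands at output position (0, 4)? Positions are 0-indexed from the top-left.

-15

The receptive field on the input at this output position is [-4 5 -6 / 8 0 3 / 7 4 -3]. Elementwise product with the kernel and sum: -4·-1 + -6·2 + 8·1 + 3·1 + 7·-2 + 4·-1.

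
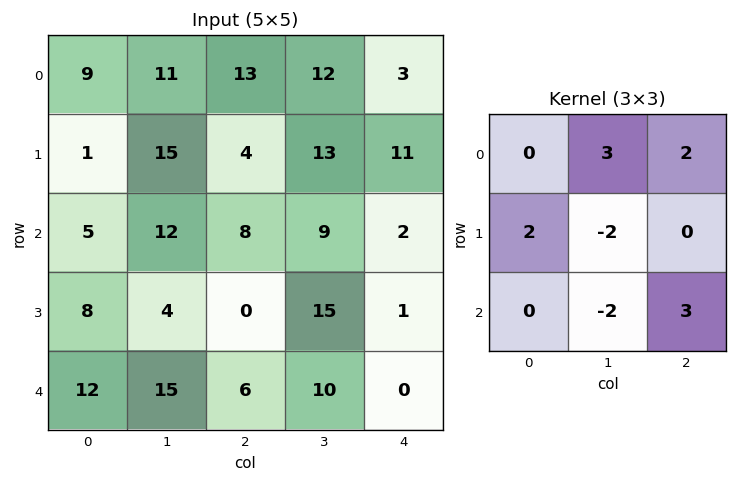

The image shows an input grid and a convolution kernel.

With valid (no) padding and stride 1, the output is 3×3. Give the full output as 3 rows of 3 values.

Output[0,0]: The receptive field on the input at this output position is [9 11 13 / 1 15 4 / 5 12 8]. Elementwise product with the kernel and sum: 11·3 + 13·2 + 1·2 + 15·-2 + 12·-2 + 8·3.

31 96 12
31 91 32
48 68 -19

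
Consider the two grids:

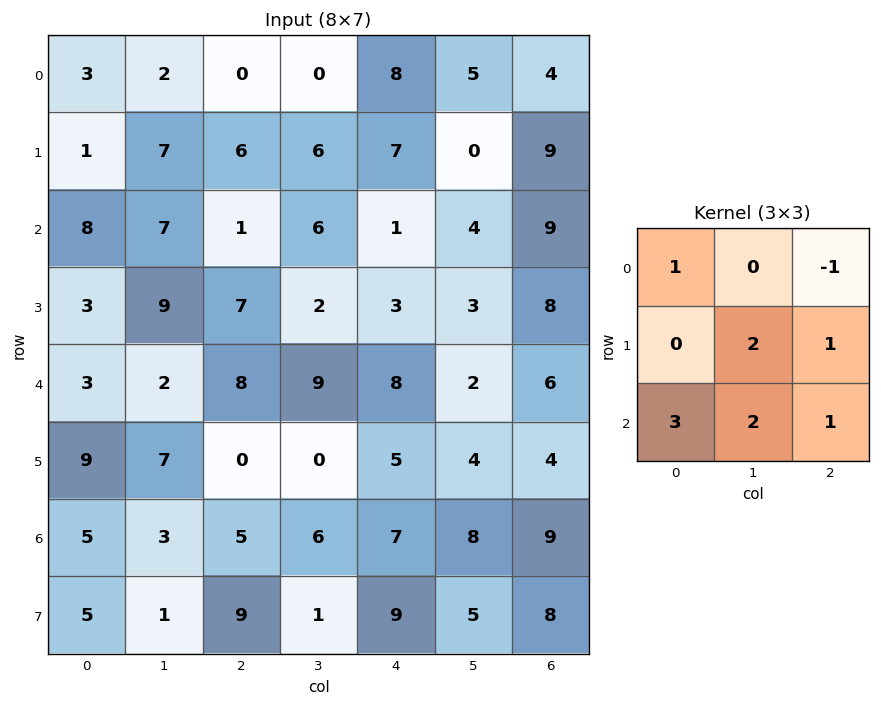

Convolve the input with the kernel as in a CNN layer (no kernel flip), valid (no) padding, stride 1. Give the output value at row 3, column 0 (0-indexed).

The receptive field on the input at this output position is [3 9 7 / 3 2 8 / 9 7 0]. Elementwise product with the kernel and sum: 3·1 + 7·-1 + 2·2 + 8·1 + 9·3 + 7·2 + 0·1.

49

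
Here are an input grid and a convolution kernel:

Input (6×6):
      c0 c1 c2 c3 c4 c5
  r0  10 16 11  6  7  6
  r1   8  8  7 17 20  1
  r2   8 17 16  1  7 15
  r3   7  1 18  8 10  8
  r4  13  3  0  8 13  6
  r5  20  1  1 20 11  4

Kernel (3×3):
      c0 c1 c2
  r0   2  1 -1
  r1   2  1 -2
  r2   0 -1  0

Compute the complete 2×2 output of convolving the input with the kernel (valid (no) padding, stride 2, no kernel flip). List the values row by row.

Output[0,0]: The receptive field on the input at this output position is [10 16 11 / 8 8 7 / 8 17 16]. Elementwise product with the kernel and sum: 10·2 + 16·1 + 11·-1 + 8·2 + 8·1 + 7·-2 + 17·-1.
Output[0,1]: The receptive field on the input at this output position is [11 6 7 / 7 17 20 / 16 1 7]. Elementwise product with the kernel and sum: 11·2 + 6·1 + 7·-1 + 7·2 + 17·1 + 20·-2 + 1·-1.

18 11
-7 42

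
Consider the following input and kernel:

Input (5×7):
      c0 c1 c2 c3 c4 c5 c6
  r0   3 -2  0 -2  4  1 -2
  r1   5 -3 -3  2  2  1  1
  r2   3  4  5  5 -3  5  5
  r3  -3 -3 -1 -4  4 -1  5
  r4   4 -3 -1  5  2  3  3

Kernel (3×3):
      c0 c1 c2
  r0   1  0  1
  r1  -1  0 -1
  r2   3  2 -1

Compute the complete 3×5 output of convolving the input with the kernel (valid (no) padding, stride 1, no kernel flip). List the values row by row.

13 14 33 0 -5
-20 -17 -18 -10 6
19 0 4 31 2

Output[0,0]: The receptive field on the input at this output position is [3 -2 0 / 5 -3 -3 / 3 4 5]. Elementwise product with the kernel and sum: 3·1 + 0·1 + 5·-1 + -3·-1 + 3·3 + 4·2 + 5·-1.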